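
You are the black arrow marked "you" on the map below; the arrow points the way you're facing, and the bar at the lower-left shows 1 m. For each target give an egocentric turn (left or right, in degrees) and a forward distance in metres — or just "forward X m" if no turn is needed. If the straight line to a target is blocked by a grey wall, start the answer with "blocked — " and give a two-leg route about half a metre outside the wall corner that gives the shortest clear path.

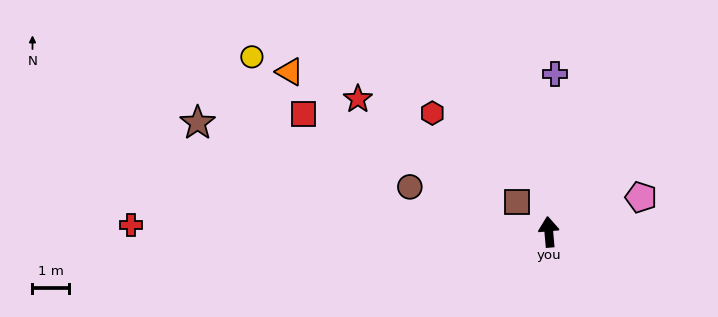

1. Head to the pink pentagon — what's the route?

turn right 75°, forward 2.7 m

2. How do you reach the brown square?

turn left 42°, forward 1.2 m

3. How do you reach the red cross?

turn left 84°, forward 11.5 m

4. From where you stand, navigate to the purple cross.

turn right 7°, forward 4.3 m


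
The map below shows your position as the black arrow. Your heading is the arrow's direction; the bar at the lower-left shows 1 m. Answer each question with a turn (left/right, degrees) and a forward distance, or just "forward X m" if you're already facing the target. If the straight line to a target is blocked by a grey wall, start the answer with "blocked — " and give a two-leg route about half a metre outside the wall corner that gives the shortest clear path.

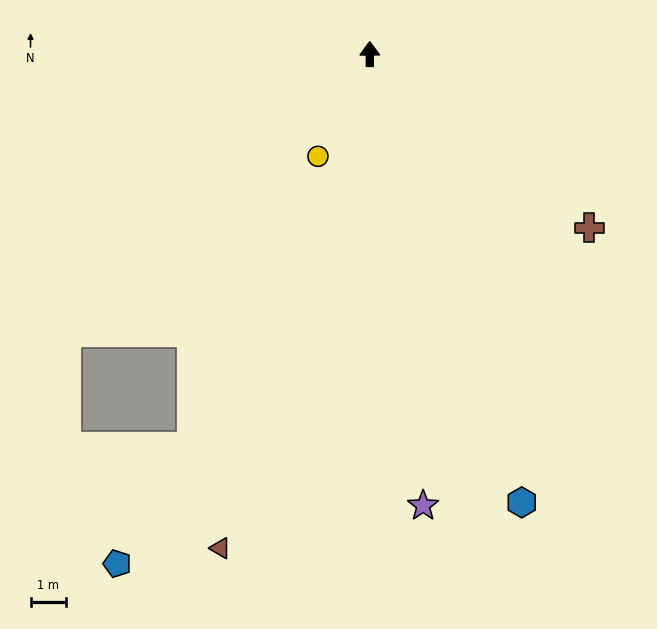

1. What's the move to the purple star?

turn right 174°, forward 12.8 m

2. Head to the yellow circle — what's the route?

turn left 153°, forward 3.2 m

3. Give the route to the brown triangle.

turn left 163°, forward 14.6 m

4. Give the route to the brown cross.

turn right 129°, forward 7.9 m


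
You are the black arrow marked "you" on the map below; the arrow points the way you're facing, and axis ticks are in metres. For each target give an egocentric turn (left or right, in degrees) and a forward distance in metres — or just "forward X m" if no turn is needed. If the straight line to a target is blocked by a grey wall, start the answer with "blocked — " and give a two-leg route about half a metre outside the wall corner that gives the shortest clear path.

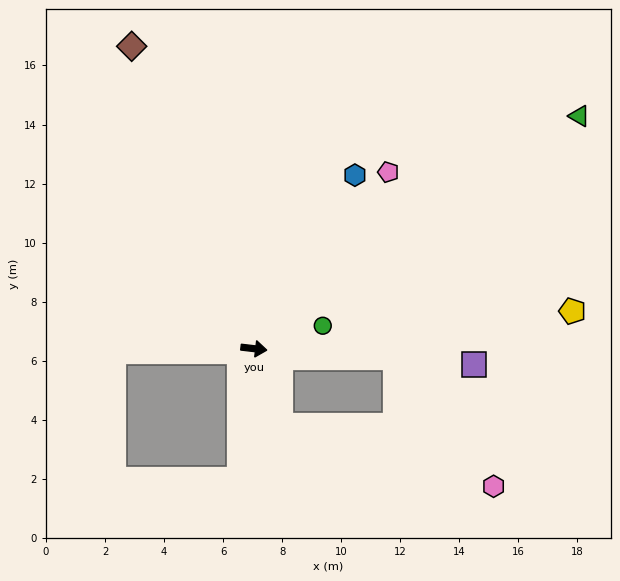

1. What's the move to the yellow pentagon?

turn left 13°, forward 10.9 m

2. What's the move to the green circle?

turn left 25°, forward 2.5 m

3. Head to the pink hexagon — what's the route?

blocked — turn right 64°, forward 2.8 m, then turn left 55°, forward 7.5 m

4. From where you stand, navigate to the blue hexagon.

turn left 66°, forward 6.8 m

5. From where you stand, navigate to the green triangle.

turn left 42°, forward 13.5 m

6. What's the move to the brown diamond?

turn left 119°, forward 11.0 m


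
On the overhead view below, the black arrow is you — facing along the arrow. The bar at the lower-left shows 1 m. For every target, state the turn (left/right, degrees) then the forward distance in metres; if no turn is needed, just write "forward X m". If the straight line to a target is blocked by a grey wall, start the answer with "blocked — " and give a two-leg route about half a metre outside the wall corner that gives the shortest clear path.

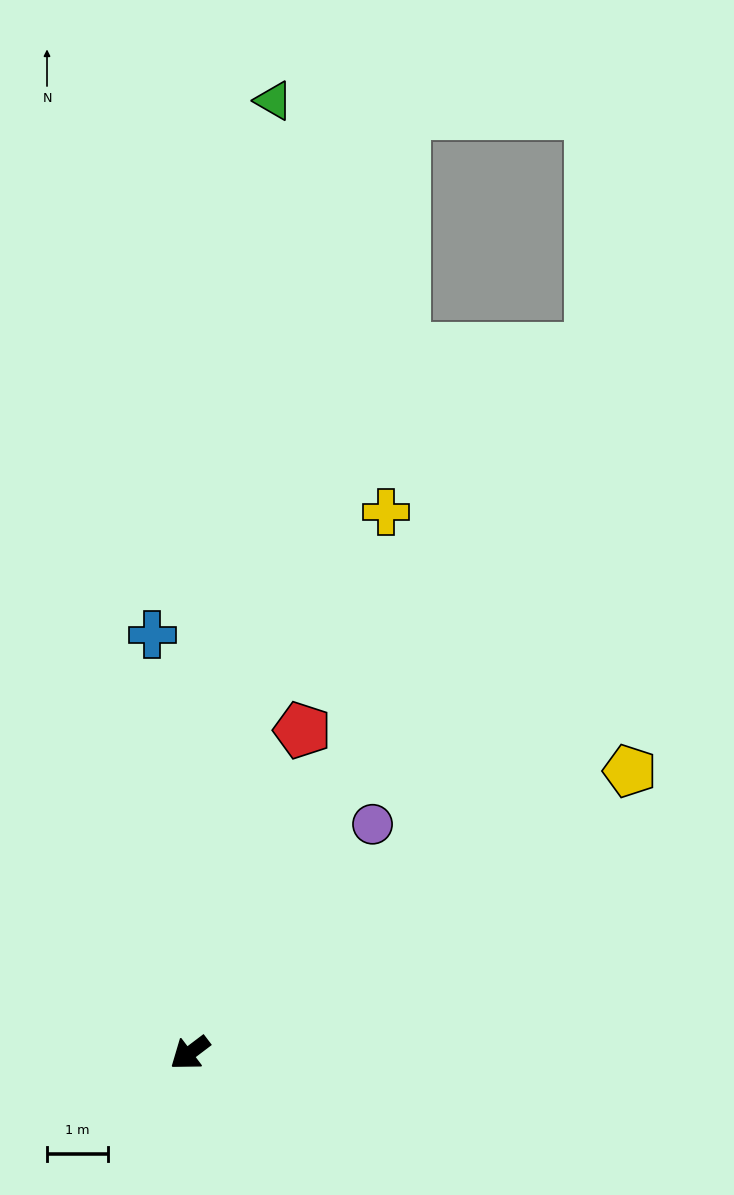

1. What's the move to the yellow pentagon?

turn left 176°, forward 8.5 m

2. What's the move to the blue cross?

turn right 122°, forward 6.8 m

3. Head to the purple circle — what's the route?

turn right 166°, forward 4.8 m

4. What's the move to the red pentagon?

turn right 146°, forward 5.6 m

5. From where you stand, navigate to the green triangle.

turn right 132°, forward 15.6 m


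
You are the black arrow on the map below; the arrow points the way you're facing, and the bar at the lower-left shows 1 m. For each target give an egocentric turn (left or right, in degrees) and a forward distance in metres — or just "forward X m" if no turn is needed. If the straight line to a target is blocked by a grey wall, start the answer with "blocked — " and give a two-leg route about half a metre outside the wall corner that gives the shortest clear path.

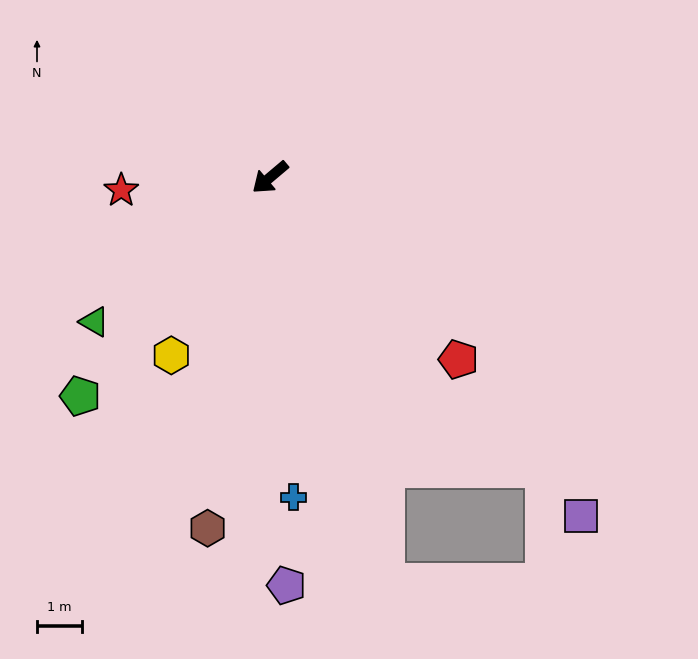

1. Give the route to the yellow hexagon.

turn left 21°, forward 4.6 m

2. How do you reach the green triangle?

forward 5.1 m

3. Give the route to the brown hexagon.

turn left 40°, forward 8.0 m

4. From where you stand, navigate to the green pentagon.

turn left 9°, forward 6.5 m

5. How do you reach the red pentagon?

turn left 96°, forward 5.9 m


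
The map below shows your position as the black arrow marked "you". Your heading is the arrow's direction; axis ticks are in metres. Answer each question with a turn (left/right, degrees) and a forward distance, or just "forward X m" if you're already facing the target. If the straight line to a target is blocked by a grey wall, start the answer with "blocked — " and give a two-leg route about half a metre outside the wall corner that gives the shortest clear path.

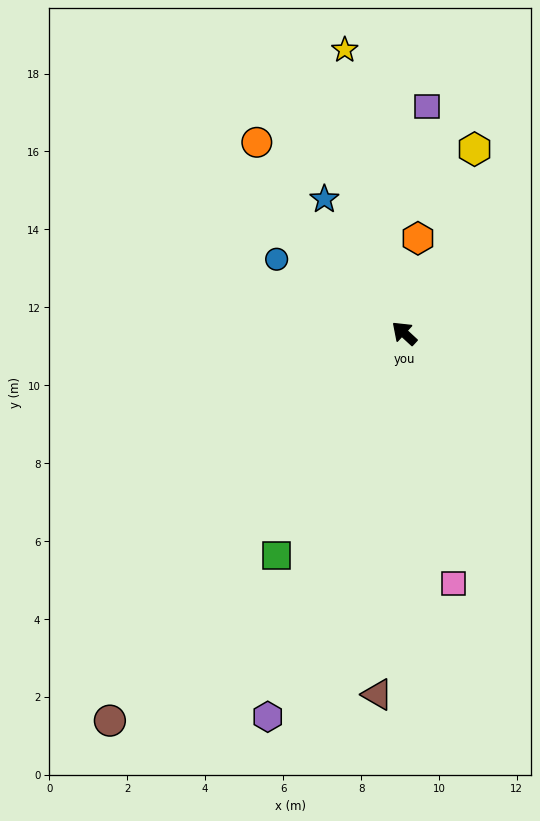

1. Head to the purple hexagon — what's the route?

turn left 113°, forward 10.5 m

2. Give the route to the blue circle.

turn left 13°, forward 3.8 m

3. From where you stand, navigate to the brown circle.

turn left 95°, forward 12.5 m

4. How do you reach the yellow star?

turn right 36°, forward 7.4 m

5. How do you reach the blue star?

turn right 17°, forward 4.0 m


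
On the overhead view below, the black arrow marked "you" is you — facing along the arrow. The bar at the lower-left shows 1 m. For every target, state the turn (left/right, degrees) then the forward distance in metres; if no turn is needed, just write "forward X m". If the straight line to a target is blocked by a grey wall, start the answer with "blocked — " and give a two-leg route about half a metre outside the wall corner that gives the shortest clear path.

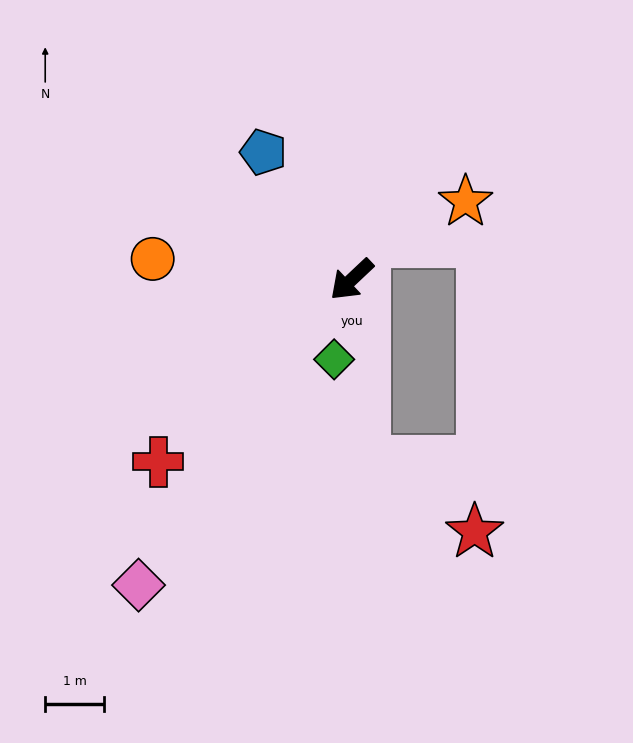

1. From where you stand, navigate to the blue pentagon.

turn right 99°, forward 2.6 m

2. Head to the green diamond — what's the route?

turn left 34°, forward 1.4 m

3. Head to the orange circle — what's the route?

turn right 49°, forward 3.4 m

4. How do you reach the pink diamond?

turn left 12°, forward 6.3 m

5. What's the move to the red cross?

forward 4.5 m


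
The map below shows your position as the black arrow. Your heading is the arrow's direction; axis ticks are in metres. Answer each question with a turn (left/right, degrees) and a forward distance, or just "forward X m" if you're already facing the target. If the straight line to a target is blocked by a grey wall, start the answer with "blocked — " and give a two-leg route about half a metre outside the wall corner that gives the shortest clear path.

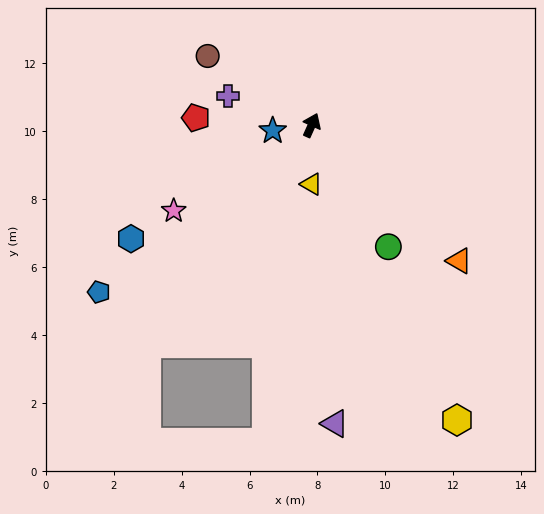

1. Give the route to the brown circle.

turn left 81°, forward 3.7 m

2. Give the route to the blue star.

turn left 122°, forward 1.2 m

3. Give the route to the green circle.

turn right 124°, forward 4.2 m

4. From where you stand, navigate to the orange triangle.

turn right 109°, forward 5.9 m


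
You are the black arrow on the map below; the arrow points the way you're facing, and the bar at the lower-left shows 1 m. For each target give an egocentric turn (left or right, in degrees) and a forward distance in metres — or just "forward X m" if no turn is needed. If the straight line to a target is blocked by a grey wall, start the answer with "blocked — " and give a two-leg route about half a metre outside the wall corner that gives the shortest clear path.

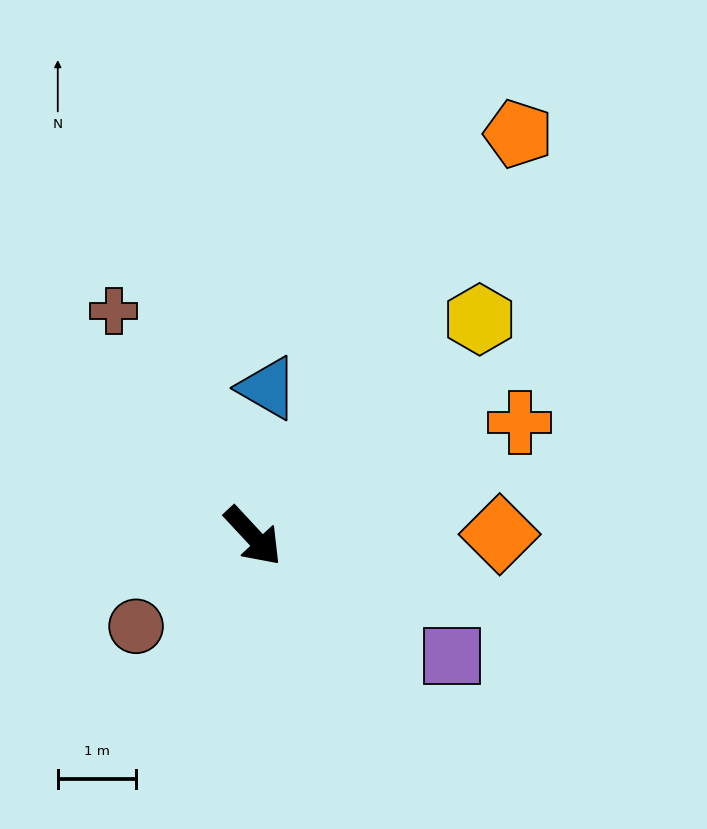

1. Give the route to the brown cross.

turn left 169°, forward 3.4 m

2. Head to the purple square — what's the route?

turn left 16°, forward 3.0 m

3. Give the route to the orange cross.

turn left 70°, forward 3.7 m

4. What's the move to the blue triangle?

turn left 131°, forward 1.9 m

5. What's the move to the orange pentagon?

turn left 104°, forward 6.2 m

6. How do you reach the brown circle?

turn right 95°, forward 1.9 m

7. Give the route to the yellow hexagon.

turn left 91°, forward 4.0 m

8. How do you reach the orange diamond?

turn left 47°, forward 3.2 m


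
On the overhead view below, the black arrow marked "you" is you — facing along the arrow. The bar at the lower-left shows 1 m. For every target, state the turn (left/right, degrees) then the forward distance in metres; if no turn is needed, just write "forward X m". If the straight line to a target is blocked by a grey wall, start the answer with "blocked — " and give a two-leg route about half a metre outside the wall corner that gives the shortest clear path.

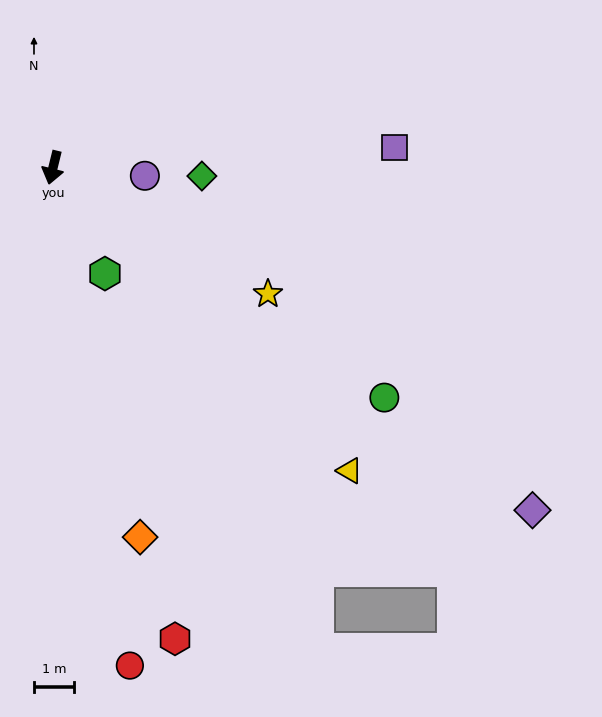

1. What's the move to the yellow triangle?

turn left 58°, forward 10.7 m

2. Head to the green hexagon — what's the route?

turn left 40°, forward 3.0 m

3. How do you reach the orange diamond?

turn left 27°, forward 9.6 m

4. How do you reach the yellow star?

turn left 73°, forward 6.3 m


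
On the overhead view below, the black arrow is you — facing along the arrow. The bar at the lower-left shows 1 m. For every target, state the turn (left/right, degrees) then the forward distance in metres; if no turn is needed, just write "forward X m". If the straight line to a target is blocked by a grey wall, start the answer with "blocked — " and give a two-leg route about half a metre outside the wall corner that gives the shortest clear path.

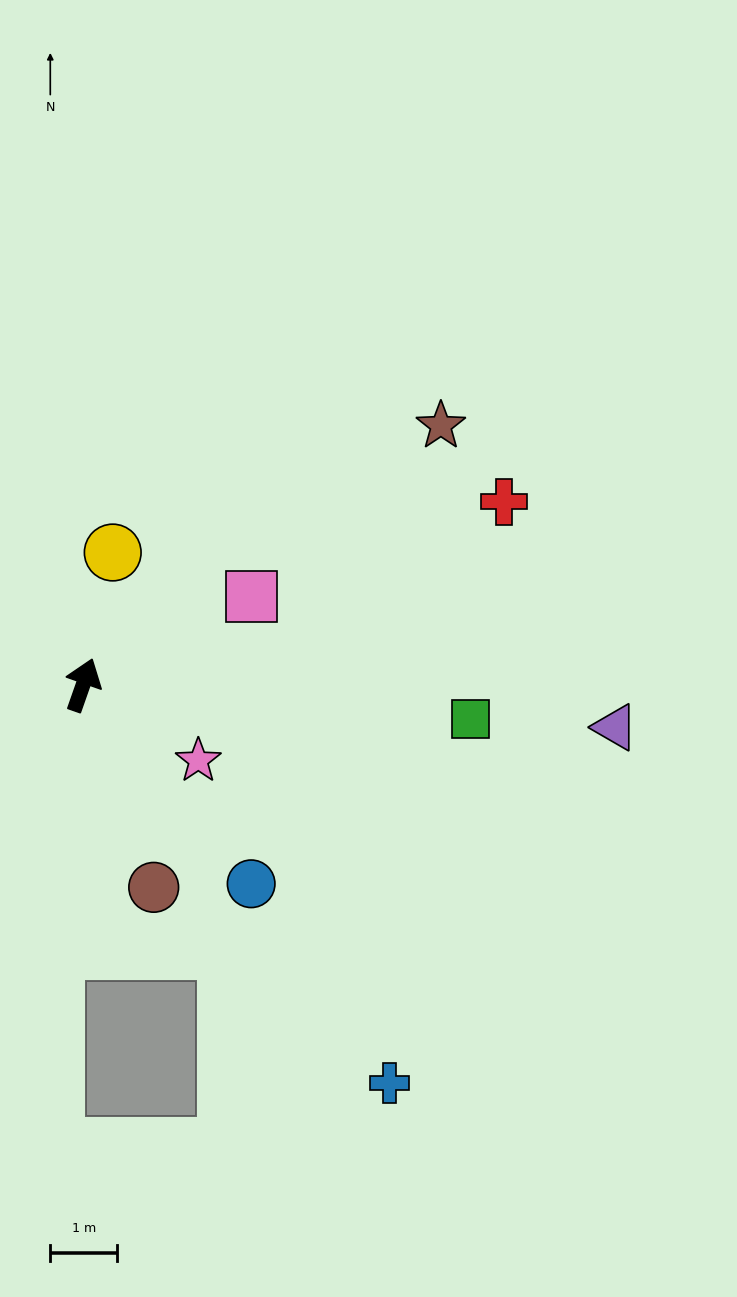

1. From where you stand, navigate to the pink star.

turn right 104°, forward 2.1 m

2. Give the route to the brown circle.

turn right 141°, forward 3.2 m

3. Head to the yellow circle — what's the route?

turn left 7°, forward 2.0 m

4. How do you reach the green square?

turn right 76°, forward 5.8 m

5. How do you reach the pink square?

turn right 43°, forward 2.8 m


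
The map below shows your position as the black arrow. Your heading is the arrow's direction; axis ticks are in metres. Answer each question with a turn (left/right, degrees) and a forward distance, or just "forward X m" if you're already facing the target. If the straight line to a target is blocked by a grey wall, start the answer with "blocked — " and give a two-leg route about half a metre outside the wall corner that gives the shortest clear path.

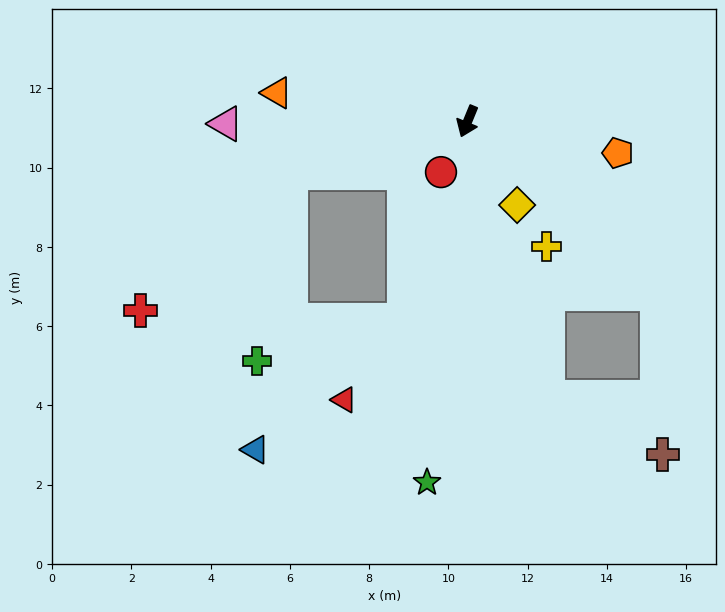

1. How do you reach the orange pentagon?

turn left 100°, forward 3.9 m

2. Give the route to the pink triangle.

turn right 67°, forward 6.1 m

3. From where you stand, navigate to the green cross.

blocked — turn right 51°, forward 4.6 m, then turn left 63°, forward 4.8 m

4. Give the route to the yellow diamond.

turn left 53°, forward 2.5 m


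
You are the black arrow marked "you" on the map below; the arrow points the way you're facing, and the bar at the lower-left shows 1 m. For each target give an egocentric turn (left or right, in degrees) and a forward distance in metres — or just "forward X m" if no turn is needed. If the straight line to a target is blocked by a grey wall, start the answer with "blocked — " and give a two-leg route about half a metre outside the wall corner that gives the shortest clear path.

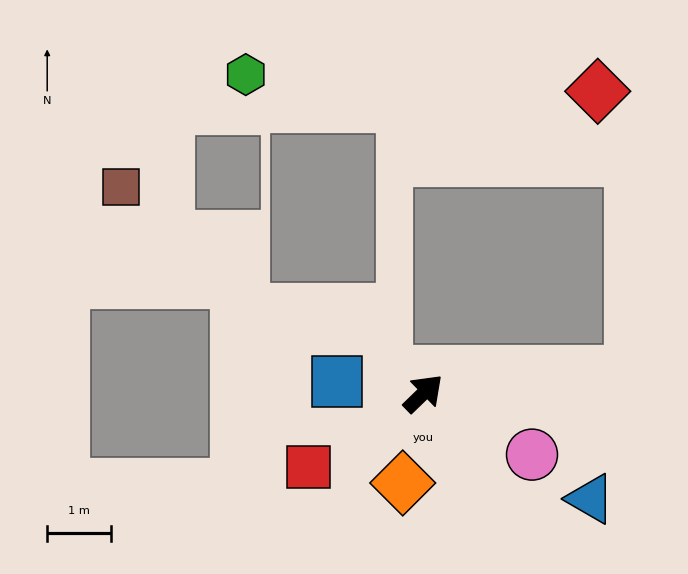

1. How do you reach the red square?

turn left 169°, forward 2.2 m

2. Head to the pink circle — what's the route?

turn right 74°, forward 2.0 m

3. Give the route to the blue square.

turn left 128°, forward 1.4 m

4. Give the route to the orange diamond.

turn right 147°, forward 1.4 m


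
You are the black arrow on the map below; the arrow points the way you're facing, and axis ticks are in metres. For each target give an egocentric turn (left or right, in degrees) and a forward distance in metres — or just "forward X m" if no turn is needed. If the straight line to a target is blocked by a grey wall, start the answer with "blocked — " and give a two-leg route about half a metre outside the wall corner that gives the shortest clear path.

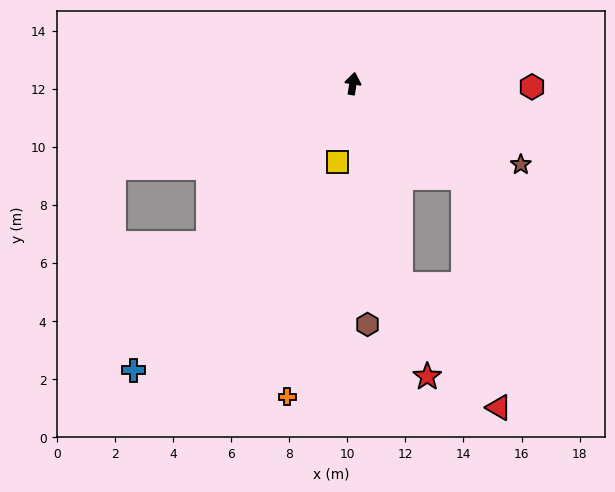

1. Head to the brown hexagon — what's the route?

turn right 168°, forward 8.3 m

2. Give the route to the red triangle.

blocked — turn right 157°, forward 7.1 m, then turn left 24°, forward 5.4 m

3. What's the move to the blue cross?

turn left 152°, forward 12.4 m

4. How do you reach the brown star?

turn right 107°, forward 6.4 m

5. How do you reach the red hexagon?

turn right 82°, forward 6.2 m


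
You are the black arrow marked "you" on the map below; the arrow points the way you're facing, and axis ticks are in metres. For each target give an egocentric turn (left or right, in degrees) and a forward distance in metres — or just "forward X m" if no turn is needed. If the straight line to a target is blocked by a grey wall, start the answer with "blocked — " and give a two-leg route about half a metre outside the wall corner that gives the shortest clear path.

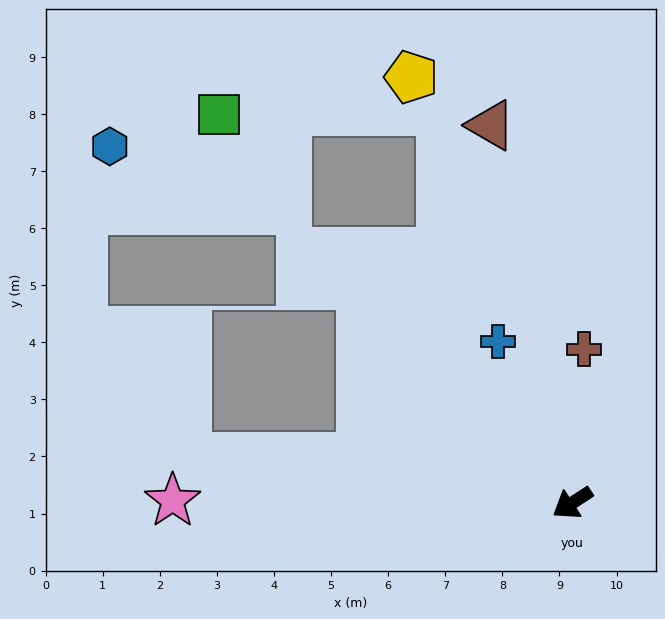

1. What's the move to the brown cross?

turn right 127°, forward 2.7 m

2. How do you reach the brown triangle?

turn right 111°, forward 6.8 m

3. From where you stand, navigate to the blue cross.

turn right 98°, forward 3.1 m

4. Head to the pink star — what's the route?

turn right 33°, forward 7.0 m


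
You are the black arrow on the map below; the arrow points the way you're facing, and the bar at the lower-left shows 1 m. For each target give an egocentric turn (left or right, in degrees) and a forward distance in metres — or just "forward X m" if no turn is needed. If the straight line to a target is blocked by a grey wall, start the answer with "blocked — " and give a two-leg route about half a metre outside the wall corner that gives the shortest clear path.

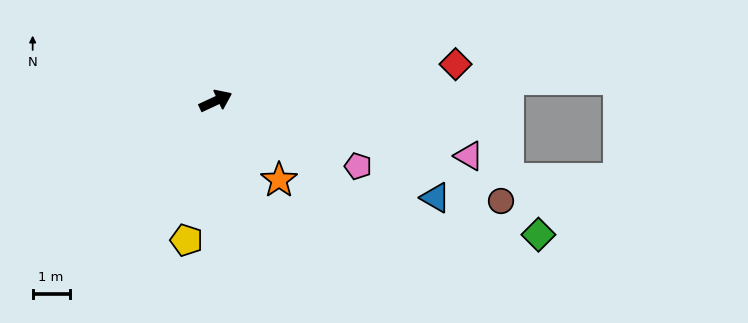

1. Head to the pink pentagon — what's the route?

turn right 50°, forward 4.2 m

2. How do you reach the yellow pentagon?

turn right 127°, forward 3.8 m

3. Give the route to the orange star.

turn right 76°, forward 2.7 m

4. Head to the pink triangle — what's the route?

turn right 37°, forward 7.0 m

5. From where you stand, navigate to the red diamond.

turn right 16°, forward 6.6 m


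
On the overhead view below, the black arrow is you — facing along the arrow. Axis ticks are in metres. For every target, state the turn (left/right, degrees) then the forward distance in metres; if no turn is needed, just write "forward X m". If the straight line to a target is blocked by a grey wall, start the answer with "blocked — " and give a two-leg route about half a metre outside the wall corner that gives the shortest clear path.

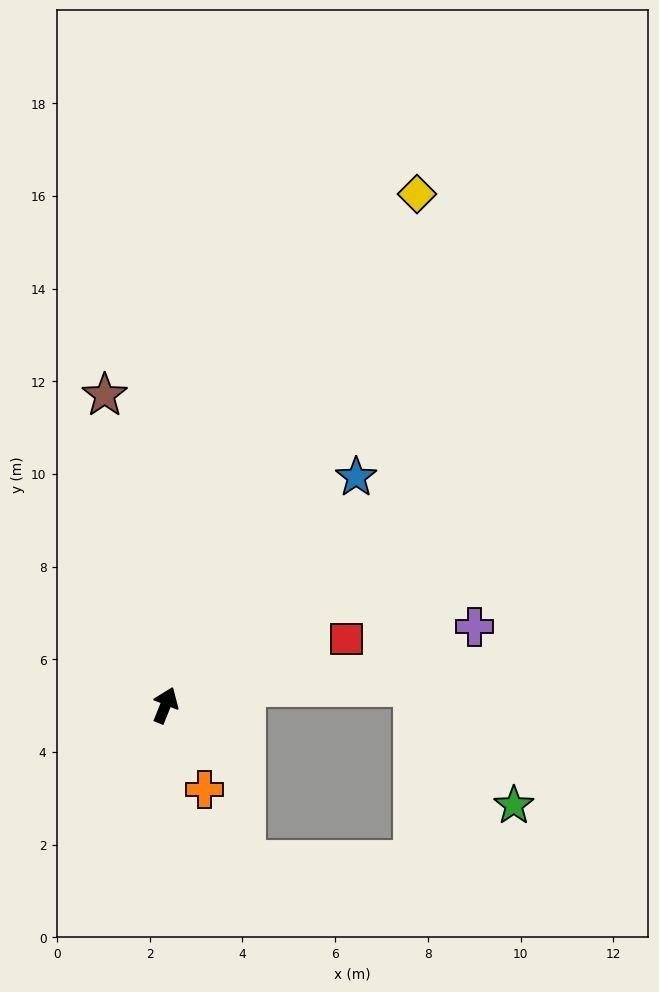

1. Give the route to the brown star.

turn left 33°, forward 6.8 m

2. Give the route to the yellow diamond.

turn right 4°, forward 12.3 m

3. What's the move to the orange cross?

turn right 134°, forward 2.0 m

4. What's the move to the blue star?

turn right 18°, forward 6.4 m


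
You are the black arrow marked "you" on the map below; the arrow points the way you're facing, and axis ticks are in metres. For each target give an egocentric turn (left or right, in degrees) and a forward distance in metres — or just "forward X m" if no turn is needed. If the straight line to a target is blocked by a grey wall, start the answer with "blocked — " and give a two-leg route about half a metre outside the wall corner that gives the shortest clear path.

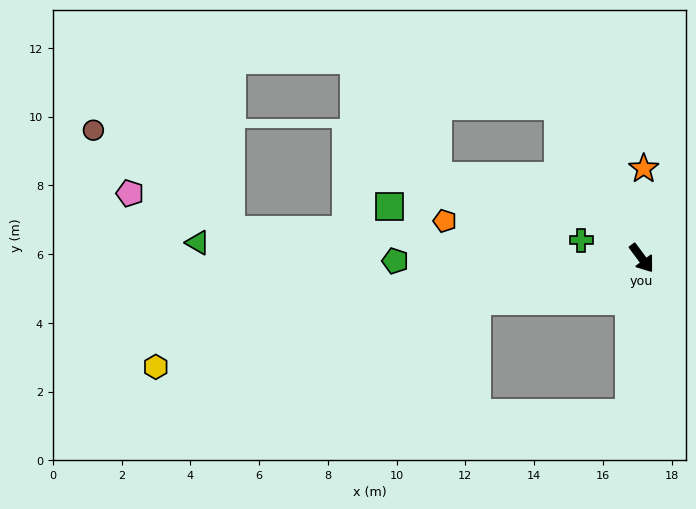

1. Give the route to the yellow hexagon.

turn right 114°, forward 14.5 m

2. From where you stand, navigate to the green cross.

turn right 143°, forward 1.8 m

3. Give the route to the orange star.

turn left 142°, forward 2.6 m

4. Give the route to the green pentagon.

turn right 126°, forward 7.2 m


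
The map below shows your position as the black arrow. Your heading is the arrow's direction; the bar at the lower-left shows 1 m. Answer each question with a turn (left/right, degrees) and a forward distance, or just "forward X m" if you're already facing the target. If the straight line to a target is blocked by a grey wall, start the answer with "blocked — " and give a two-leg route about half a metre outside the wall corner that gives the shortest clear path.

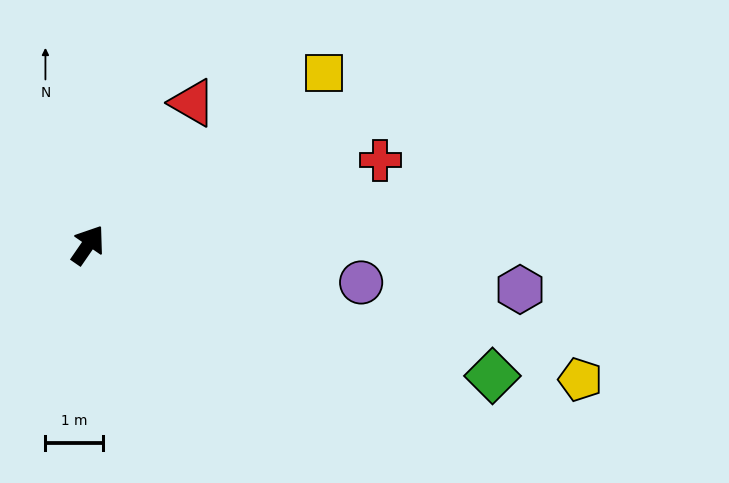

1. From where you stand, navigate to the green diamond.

turn right 73°, forward 7.4 m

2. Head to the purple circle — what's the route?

turn right 63°, forward 4.8 m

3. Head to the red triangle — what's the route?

forward 3.1 m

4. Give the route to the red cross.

turn right 39°, forward 5.3 m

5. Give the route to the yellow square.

turn right 19°, forward 5.1 m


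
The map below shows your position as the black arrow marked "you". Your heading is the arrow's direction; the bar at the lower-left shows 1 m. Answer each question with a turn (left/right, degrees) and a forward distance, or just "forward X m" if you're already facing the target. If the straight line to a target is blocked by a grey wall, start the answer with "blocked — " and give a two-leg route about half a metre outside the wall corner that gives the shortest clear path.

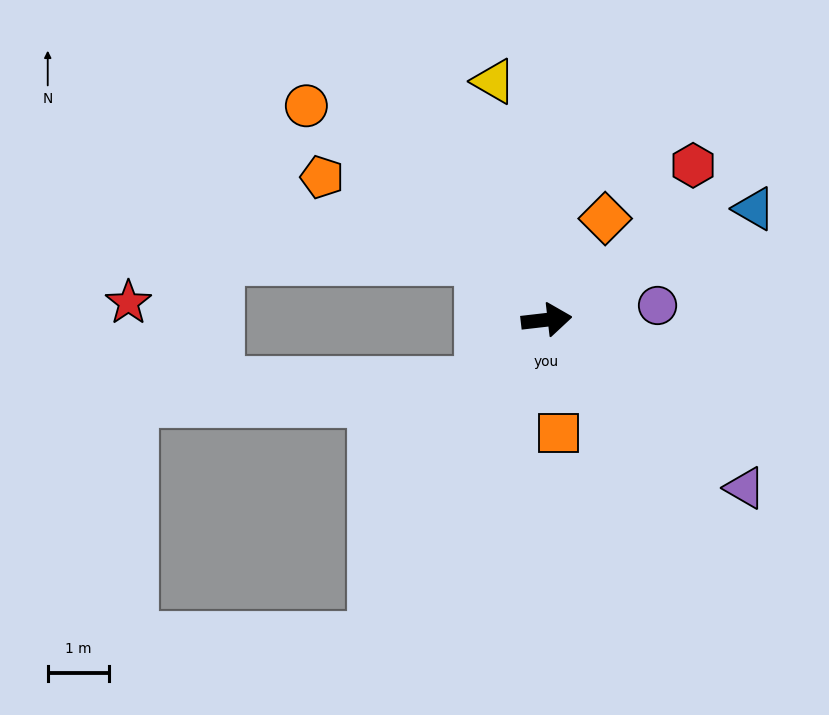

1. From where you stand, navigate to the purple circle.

forward 1.8 m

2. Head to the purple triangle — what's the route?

turn right 47°, forward 4.3 m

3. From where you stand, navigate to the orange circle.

turn left 132°, forward 5.3 m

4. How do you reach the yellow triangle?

turn left 96°, forward 4.0 m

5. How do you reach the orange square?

turn right 90°, forward 1.9 m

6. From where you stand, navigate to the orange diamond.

turn left 53°, forward 1.9 m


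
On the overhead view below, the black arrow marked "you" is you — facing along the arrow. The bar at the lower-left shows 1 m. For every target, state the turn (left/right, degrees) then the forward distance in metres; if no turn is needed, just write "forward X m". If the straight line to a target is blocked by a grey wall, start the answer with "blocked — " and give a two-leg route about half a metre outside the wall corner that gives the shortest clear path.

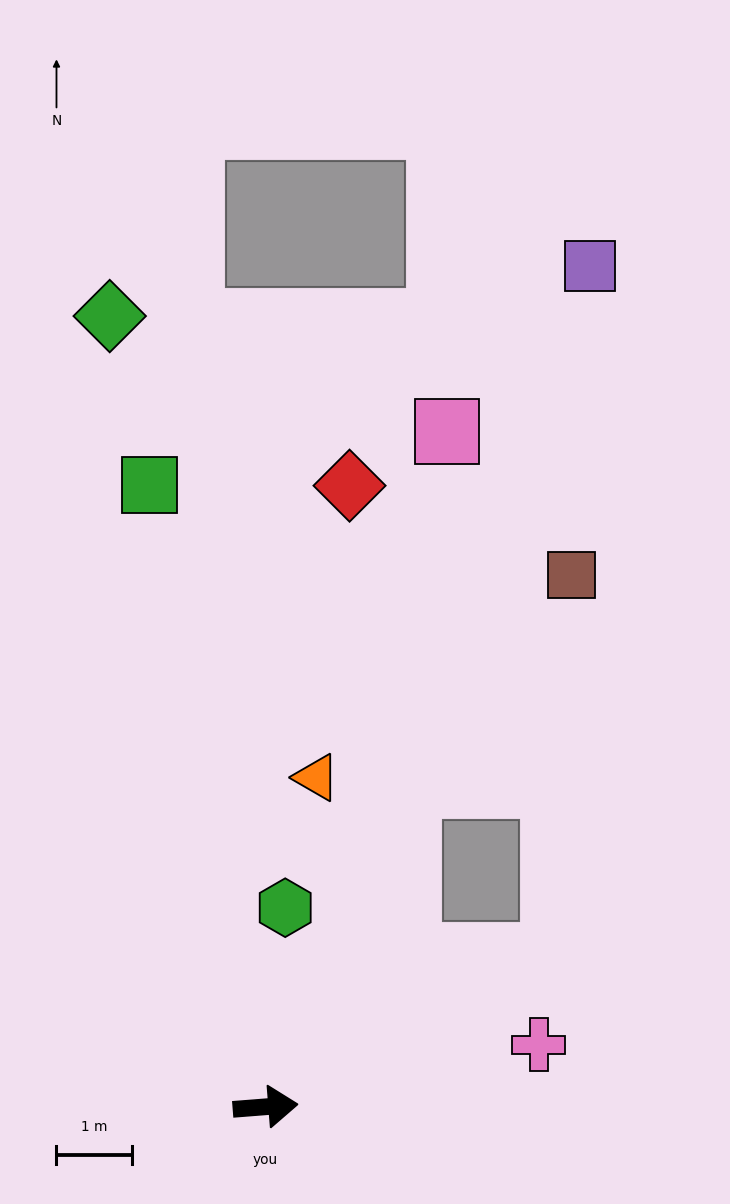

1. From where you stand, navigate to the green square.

turn left 96°, forward 8.3 m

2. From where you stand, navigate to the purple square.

turn left 64°, forward 11.9 m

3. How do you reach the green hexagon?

turn left 80°, forward 2.6 m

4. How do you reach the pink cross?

turn left 8°, forward 3.7 m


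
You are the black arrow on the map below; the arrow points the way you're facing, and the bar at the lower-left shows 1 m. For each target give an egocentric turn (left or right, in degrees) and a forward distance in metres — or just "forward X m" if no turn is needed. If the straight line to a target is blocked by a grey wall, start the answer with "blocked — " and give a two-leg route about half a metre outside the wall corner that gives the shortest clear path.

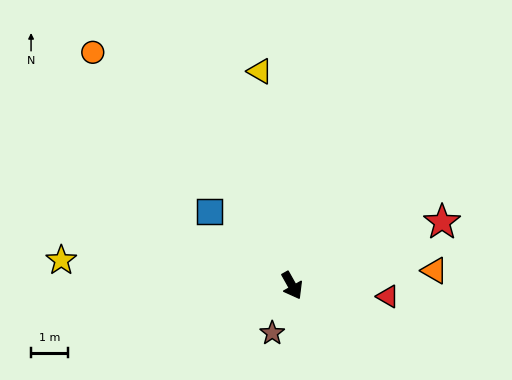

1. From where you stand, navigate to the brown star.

turn right 52°, forward 1.4 m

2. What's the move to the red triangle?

turn left 54°, forward 2.6 m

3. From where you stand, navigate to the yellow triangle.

turn left 159°, forward 5.9 m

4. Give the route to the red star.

turn left 84°, forward 4.4 m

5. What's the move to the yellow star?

turn right 126°, forward 6.3 m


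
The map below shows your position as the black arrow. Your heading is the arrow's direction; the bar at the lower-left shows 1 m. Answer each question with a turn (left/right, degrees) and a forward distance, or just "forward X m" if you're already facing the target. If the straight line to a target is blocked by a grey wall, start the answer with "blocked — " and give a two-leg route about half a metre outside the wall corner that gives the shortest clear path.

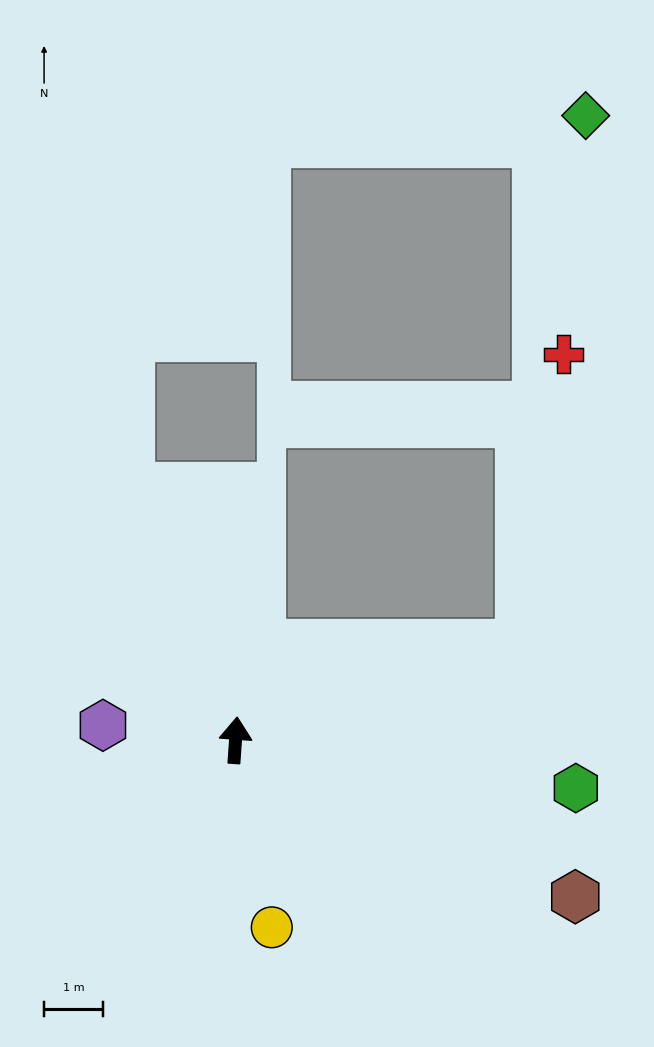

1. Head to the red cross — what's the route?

blocked — turn right 67°, forward 5.1 m, then turn left 63°, forward 5.0 m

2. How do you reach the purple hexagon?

turn left 88°, forward 2.3 m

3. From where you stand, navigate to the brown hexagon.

turn right 111°, forward 6.4 m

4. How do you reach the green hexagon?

turn right 94°, forward 5.9 m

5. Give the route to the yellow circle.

turn right 165°, forward 3.3 m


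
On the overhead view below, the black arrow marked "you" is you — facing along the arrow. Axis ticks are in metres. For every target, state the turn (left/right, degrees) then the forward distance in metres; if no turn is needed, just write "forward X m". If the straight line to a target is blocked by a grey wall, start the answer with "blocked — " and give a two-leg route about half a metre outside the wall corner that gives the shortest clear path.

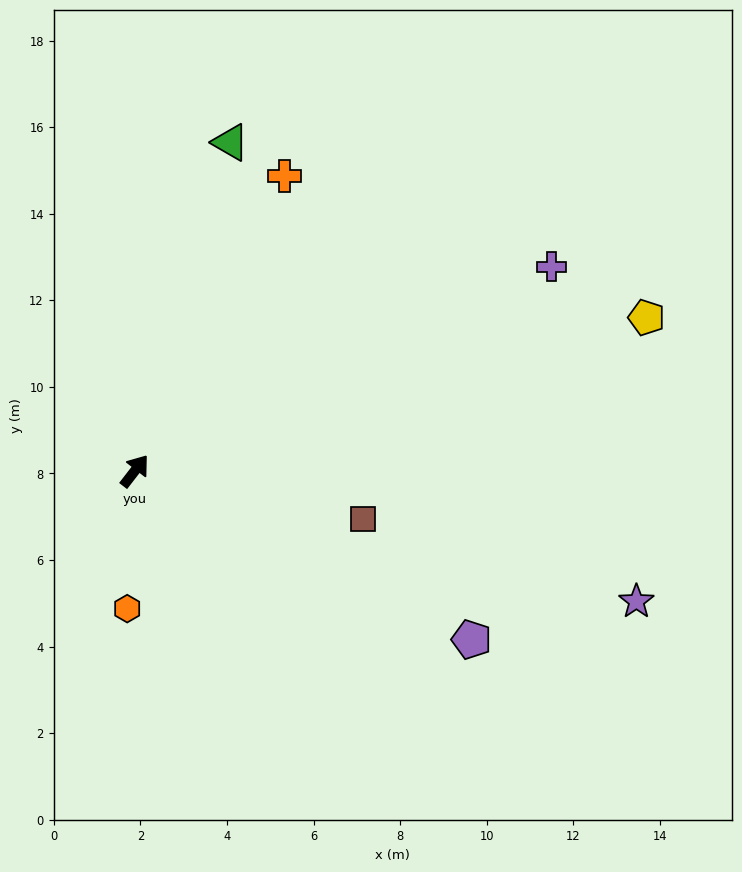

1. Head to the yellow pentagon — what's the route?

turn right 36°, forward 12.3 m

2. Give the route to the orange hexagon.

turn right 145°, forward 3.2 m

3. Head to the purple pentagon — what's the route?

turn right 79°, forward 8.7 m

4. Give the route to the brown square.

turn right 64°, forward 5.4 m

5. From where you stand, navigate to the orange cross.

turn left 11°, forward 7.6 m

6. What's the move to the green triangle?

turn left 21°, forward 7.9 m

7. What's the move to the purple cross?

turn right 26°, forward 10.7 m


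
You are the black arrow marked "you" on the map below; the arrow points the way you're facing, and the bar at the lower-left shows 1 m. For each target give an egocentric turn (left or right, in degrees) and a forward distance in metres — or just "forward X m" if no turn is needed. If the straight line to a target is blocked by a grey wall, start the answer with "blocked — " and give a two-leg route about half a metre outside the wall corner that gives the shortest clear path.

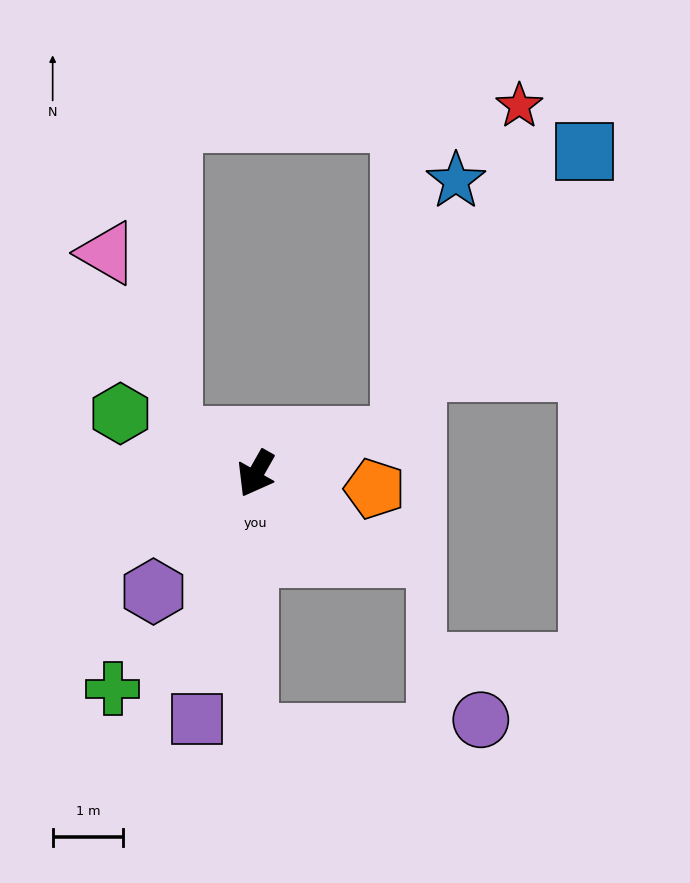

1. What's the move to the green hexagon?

turn right 84°, forward 2.1 m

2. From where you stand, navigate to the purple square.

turn left 16°, forward 3.6 m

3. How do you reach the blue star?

blocked — turn left 134°, forward 2.1 m, then turn left 64°, forward 3.7 m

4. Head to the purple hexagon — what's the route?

turn right 11°, forward 2.2 m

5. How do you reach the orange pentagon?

turn left 112°, forward 1.7 m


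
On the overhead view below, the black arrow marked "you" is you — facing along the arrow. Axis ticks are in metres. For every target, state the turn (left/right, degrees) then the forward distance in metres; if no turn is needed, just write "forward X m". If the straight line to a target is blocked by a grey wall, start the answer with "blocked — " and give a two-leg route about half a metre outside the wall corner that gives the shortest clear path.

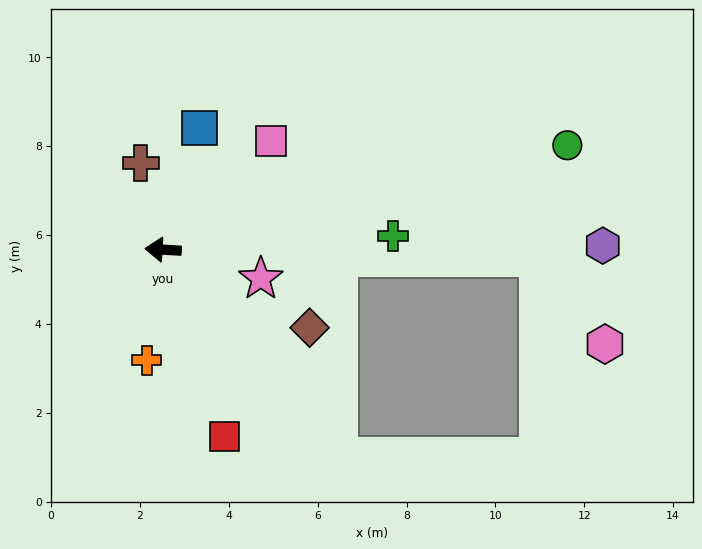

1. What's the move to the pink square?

turn right 131°, forward 3.5 m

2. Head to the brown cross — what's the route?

turn right 72°, forward 2.0 m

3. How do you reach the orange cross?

turn left 85°, forward 2.5 m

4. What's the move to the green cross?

turn right 173°, forward 5.2 m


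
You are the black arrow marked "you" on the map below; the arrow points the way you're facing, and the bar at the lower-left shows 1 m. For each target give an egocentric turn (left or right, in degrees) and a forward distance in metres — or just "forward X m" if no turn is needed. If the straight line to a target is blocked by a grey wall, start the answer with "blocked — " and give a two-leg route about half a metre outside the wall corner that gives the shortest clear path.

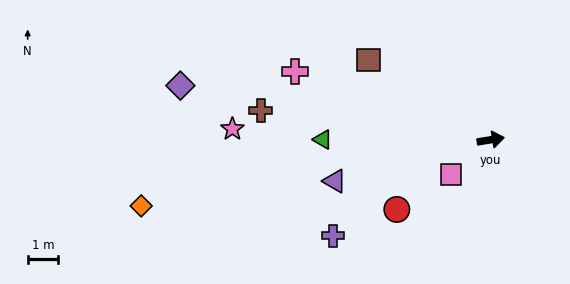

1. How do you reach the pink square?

turn right 148°, forward 1.7 m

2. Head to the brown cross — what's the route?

turn left 163°, forward 7.6 m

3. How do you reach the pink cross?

turn left 151°, forward 6.8 m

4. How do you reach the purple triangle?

turn right 174°, forward 5.3 m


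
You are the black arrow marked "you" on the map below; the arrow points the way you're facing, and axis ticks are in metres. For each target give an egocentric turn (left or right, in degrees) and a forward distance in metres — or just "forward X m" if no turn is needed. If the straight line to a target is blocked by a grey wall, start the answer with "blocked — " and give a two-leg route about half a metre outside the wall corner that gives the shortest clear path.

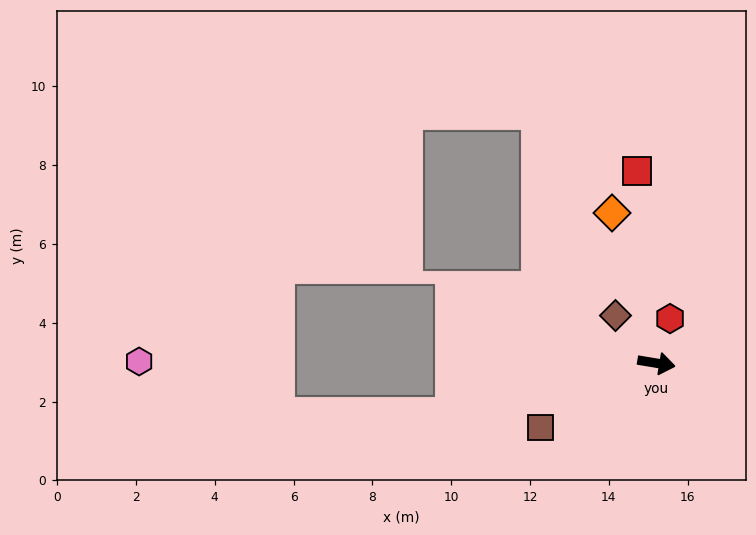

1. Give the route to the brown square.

turn right 141°, forward 3.4 m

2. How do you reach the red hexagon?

turn left 82°, forward 1.2 m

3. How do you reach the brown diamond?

turn left 140°, forward 1.6 m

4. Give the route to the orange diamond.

turn left 116°, forward 4.0 m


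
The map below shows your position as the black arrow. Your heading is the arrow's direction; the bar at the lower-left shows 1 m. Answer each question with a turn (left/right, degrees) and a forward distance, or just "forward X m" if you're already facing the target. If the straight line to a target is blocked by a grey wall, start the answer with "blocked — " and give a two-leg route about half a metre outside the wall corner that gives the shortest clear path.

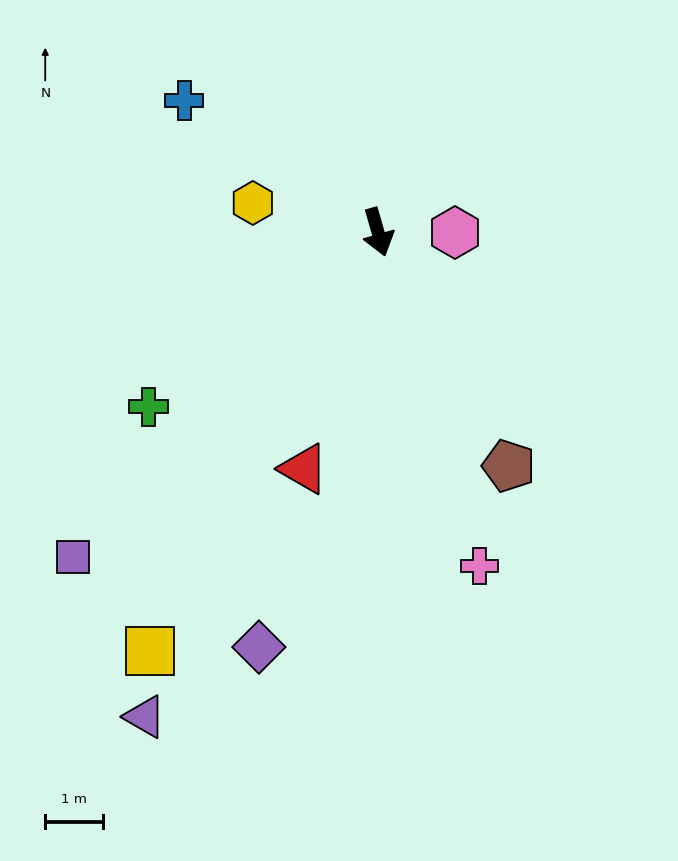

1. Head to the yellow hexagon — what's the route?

turn right 119°, forward 2.2 m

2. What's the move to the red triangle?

turn right 33°, forward 4.3 m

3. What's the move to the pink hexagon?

turn left 74°, forward 1.3 m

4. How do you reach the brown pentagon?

turn left 13°, forward 4.7 m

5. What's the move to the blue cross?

turn right 140°, forward 4.1 m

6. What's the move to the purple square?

turn right 59°, forward 7.7 m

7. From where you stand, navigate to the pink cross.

forward 6.1 m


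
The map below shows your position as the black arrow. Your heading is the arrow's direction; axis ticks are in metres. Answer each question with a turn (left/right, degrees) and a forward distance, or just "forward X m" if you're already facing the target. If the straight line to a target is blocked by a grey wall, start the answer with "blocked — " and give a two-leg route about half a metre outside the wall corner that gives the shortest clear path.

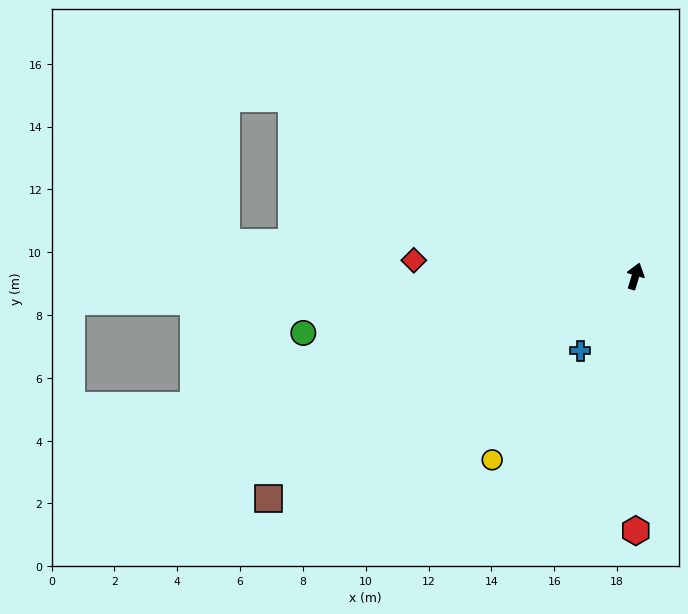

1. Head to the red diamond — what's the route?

turn left 103°, forward 7.1 m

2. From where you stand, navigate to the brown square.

turn left 138°, forward 13.7 m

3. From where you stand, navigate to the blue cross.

turn left 161°, forward 3.0 m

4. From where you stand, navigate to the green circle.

turn left 117°, forward 10.7 m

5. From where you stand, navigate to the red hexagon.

turn right 163°, forward 8.1 m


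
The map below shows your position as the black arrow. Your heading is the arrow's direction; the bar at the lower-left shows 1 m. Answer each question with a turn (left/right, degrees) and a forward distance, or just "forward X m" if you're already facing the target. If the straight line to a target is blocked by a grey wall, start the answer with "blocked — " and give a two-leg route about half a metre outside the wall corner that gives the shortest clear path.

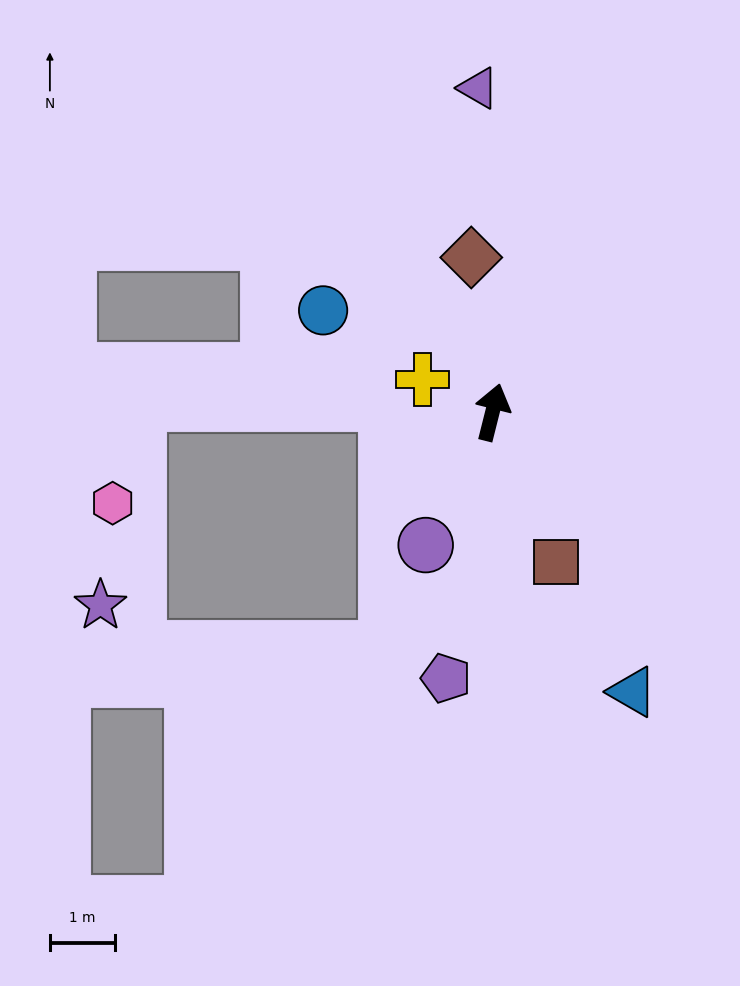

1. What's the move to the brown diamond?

turn left 22°, forward 2.4 m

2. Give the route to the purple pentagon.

turn right 176°, forward 4.2 m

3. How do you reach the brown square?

turn right 143°, forward 2.5 m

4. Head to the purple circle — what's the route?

turn left 167°, forward 2.3 m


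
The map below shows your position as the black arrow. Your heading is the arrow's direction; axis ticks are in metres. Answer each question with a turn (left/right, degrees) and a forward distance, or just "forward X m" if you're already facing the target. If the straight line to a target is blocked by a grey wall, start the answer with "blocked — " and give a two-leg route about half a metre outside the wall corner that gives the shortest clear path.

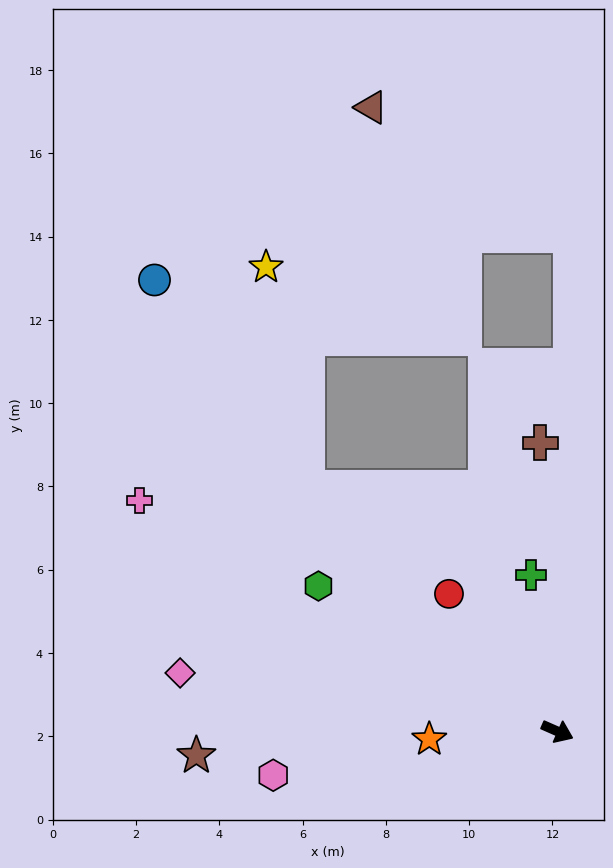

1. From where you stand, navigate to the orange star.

turn right 153°, forward 3.1 m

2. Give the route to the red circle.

turn left 152°, forward 4.2 m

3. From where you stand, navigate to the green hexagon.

turn left 172°, forward 6.7 m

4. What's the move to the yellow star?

blocked — turn left 160°, forward 8.4 m, then turn right 36°, forward 5.4 m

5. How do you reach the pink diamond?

turn right 165°, forward 9.2 m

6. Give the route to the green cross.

turn left 123°, forward 3.8 m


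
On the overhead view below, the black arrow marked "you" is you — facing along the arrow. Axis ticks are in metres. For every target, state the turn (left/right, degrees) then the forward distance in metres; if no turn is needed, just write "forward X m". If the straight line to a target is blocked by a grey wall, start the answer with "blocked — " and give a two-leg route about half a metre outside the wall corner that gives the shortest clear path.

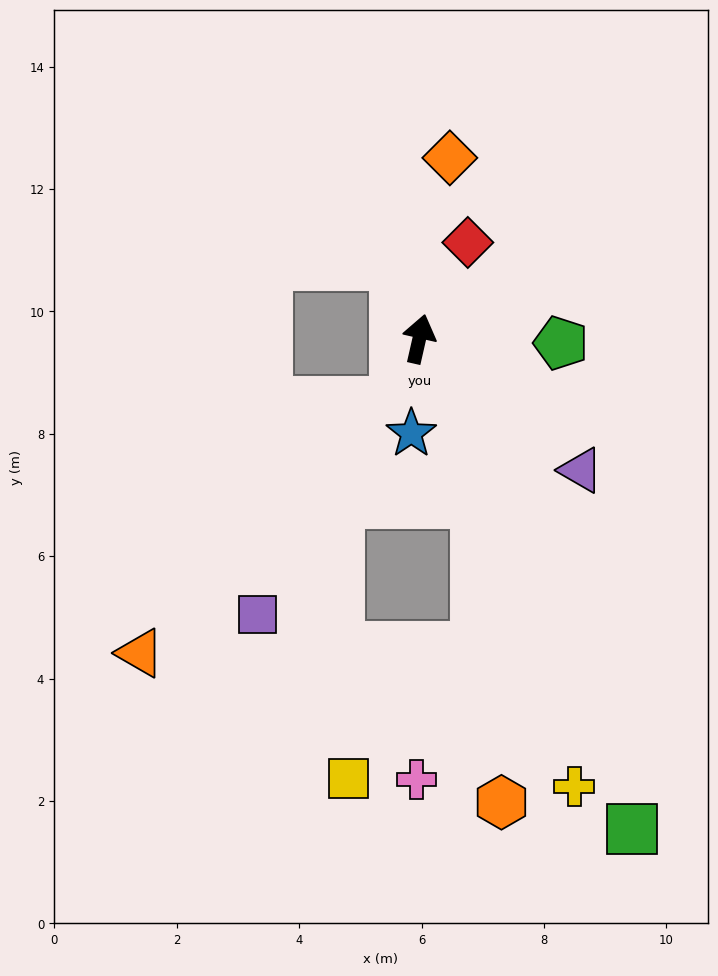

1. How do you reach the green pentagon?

turn right 79°, forward 2.3 m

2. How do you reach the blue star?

turn right 172°, forward 1.5 m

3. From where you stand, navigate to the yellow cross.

turn right 148°, forward 7.7 m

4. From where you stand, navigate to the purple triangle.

turn right 116°, forward 3.4 m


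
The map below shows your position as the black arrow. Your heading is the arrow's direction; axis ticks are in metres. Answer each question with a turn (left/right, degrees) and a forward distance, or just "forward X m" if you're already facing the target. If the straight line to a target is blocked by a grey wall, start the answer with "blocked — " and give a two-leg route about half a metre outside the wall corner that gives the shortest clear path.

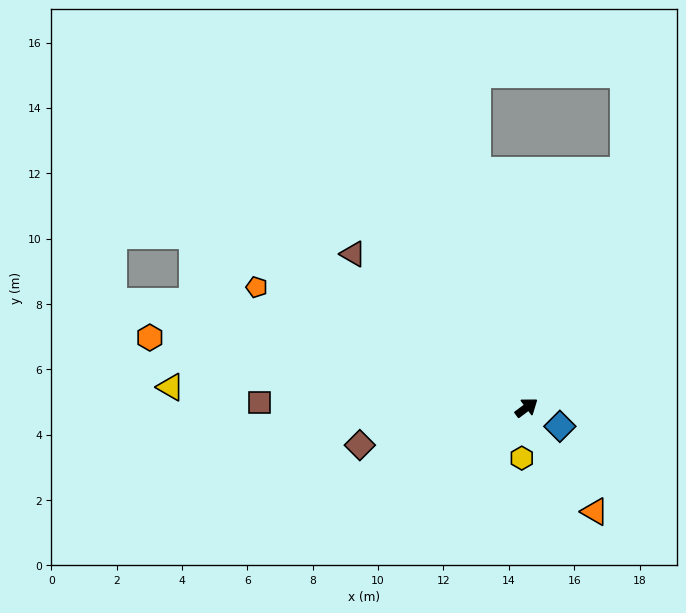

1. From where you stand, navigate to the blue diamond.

turn right 66°, forward 1.2 m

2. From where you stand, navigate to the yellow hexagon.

turn right 132°, forward 1.6 m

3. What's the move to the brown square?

turn left 142°, forward 8.2 m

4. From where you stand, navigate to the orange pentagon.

turn left 119°, forward 9.0 m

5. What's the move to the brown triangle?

turn left 102°, forward 7.1 m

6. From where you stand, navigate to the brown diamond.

turn left 156°, forward 5.2 m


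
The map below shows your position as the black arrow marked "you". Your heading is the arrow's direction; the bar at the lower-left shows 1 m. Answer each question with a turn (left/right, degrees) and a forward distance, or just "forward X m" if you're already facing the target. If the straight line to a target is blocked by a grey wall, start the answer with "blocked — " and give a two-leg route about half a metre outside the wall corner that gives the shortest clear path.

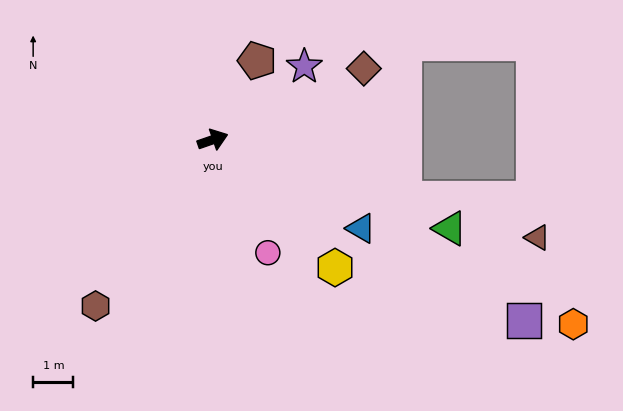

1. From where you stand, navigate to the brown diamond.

turn left 6°, forward 4.1 m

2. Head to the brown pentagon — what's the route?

turn left 42°, forward 2.2 m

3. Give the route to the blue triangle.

turn right 50°, forward 4.3 m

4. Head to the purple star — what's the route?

turn left 20°, forward 2.9 m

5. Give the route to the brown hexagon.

turn right 144°, forward 5.0 m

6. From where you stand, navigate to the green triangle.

turn right 40°, forward 6.3 m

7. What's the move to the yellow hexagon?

turn right 65°, forward 4.4 m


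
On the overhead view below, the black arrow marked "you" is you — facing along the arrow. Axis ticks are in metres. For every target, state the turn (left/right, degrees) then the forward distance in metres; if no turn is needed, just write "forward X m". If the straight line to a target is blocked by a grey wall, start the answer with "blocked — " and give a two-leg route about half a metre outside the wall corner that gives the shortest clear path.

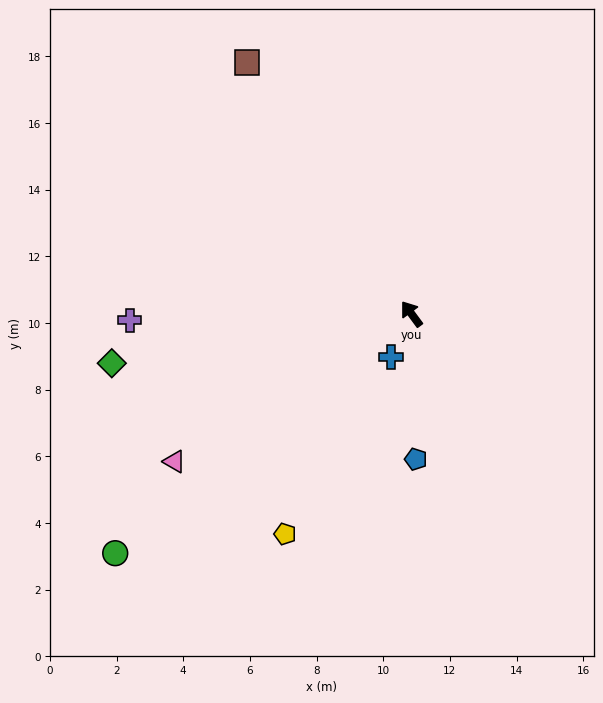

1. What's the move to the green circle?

turn left 93°, forward 11.4 m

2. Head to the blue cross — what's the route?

turn left 118°, forward 1.4 m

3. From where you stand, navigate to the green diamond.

turn left 63°, forward 9.1 m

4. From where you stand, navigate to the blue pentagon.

turn left 145°, forward 4.4 m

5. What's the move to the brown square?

turn right 3°, forward 9.0 m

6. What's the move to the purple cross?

turn left 55°, forward 8.5 m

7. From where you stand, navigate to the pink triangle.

turn left 85°, forward 8.4 m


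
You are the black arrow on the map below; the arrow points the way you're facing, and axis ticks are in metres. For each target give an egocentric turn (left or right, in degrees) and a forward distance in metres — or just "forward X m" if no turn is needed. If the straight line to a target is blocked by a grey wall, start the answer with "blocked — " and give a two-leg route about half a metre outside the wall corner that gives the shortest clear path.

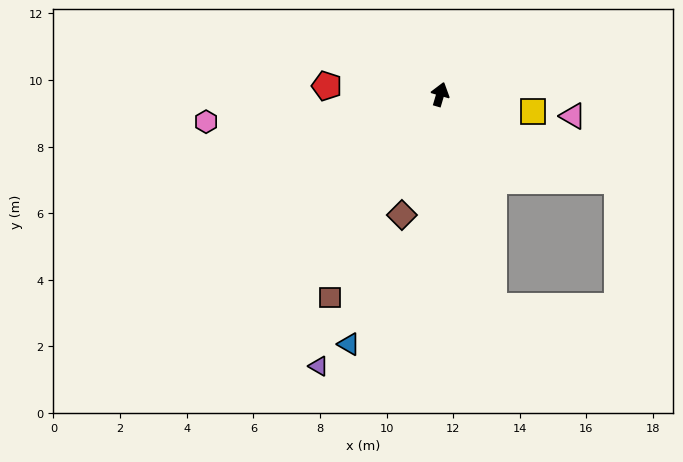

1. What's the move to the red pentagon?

turn left 102°, forward 3.4 m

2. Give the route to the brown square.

turn left 168°, forward 6.9 m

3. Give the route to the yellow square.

turn right 84°, forward 2.8 m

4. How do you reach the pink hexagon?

turn left 113°, forward 7.1 m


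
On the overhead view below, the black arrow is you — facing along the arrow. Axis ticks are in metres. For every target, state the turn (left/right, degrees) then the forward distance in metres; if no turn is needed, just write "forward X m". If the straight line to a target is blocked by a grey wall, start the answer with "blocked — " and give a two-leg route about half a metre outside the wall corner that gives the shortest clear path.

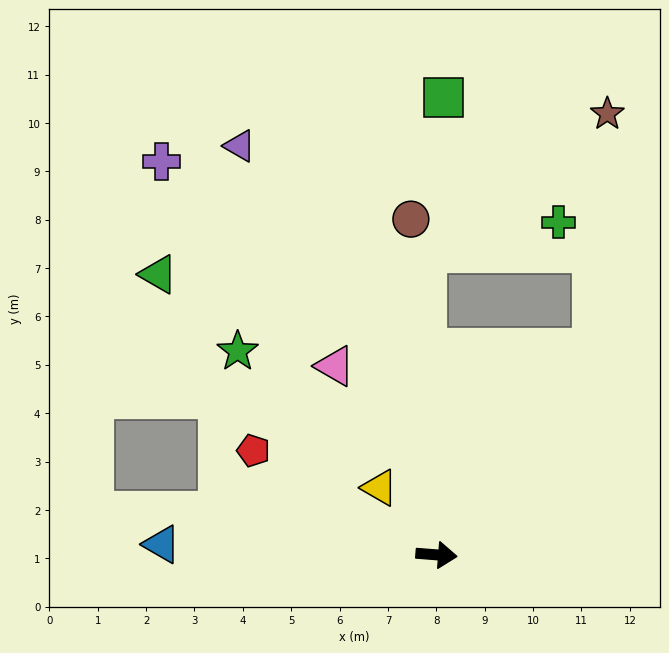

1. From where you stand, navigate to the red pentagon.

turn left 155°, forward 4.4 m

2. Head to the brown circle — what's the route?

turn left 99°, forward 7.0 m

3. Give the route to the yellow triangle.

turn left 135°, forward 1.8 m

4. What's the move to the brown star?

blocked — turn left 57°, forward 5.3 m, then turn left 34°, forward 4.9 m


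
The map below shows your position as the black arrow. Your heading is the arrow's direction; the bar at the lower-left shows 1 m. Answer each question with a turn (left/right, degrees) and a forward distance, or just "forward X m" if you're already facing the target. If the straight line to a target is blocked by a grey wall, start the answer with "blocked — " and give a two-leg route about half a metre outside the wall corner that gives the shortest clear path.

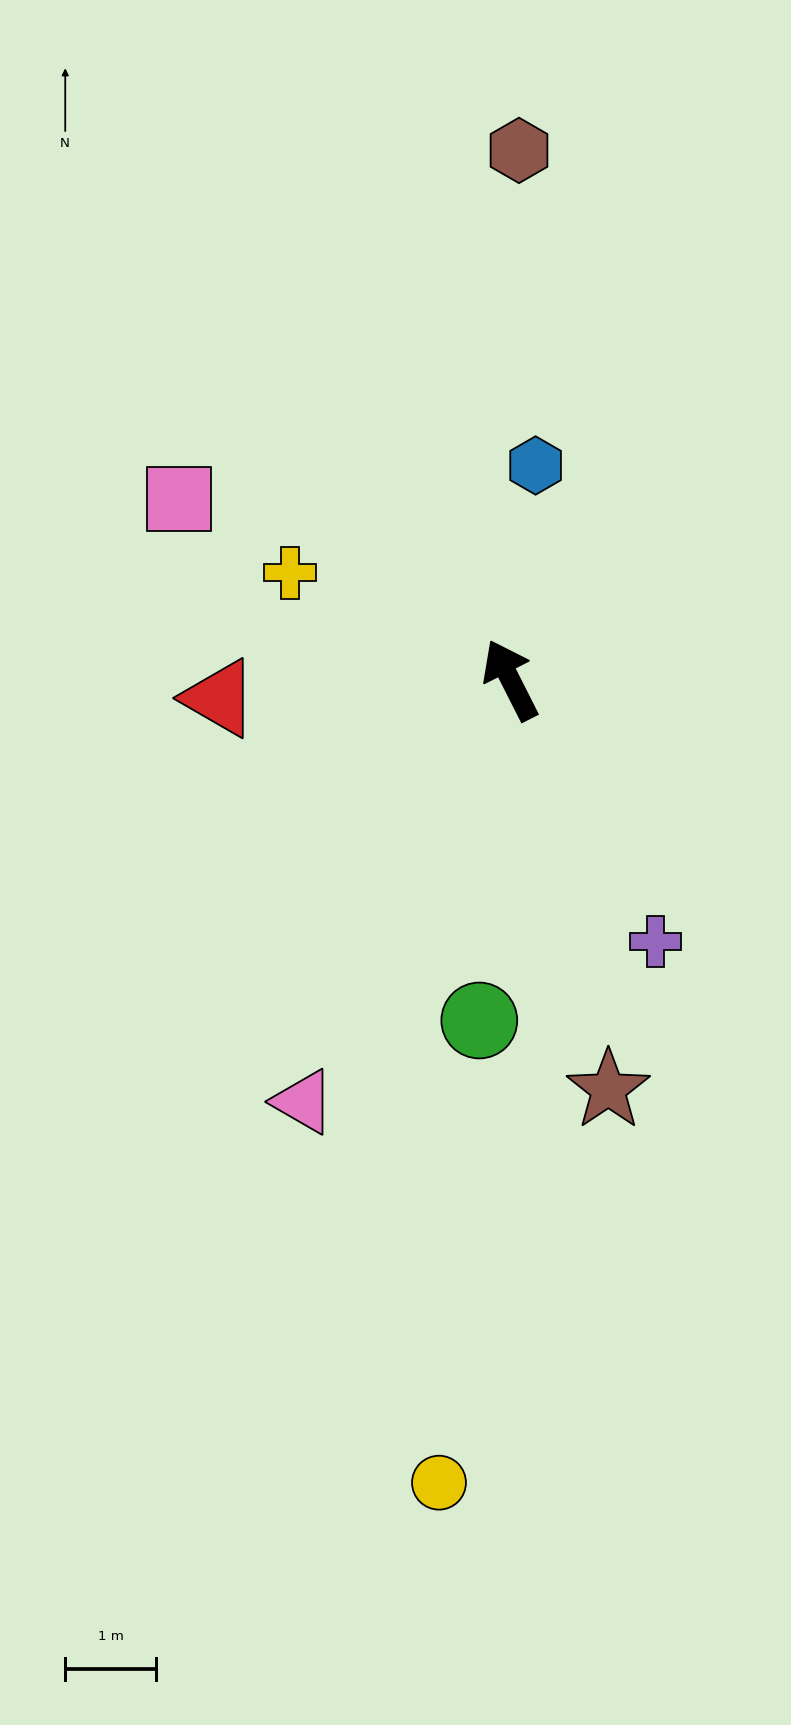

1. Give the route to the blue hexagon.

turn right 34°, forward 2.4 m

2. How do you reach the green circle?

turn left 148°, forward 3.8 m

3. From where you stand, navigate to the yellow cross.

turn left 37°, forward 2.7 m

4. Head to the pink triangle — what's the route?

turn left 127°, forward 5.2 m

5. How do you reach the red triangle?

turn left 67°, forward 3.2 m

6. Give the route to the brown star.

turn left 167°, forward 4.6 m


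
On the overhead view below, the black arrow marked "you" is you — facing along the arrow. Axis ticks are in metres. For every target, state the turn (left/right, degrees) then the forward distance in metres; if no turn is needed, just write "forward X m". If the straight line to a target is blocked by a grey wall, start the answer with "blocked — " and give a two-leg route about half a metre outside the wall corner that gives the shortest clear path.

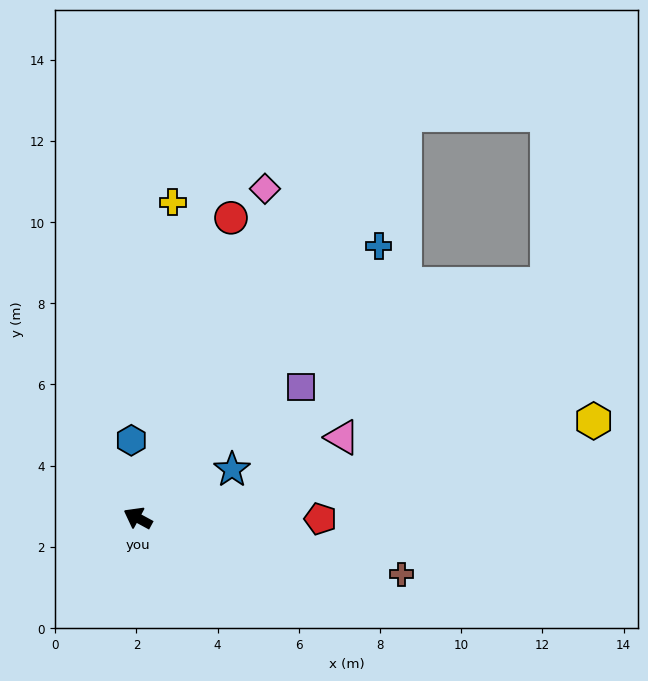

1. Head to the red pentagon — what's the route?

turn right 152°, forward 4.5 m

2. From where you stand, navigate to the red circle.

turn right 79°, forward 7.7 m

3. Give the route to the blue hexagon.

turn right 57°, forward 1.9 m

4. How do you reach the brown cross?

turn right 164°, forward 6.6 m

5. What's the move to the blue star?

turn right 124°, forward 2.6 m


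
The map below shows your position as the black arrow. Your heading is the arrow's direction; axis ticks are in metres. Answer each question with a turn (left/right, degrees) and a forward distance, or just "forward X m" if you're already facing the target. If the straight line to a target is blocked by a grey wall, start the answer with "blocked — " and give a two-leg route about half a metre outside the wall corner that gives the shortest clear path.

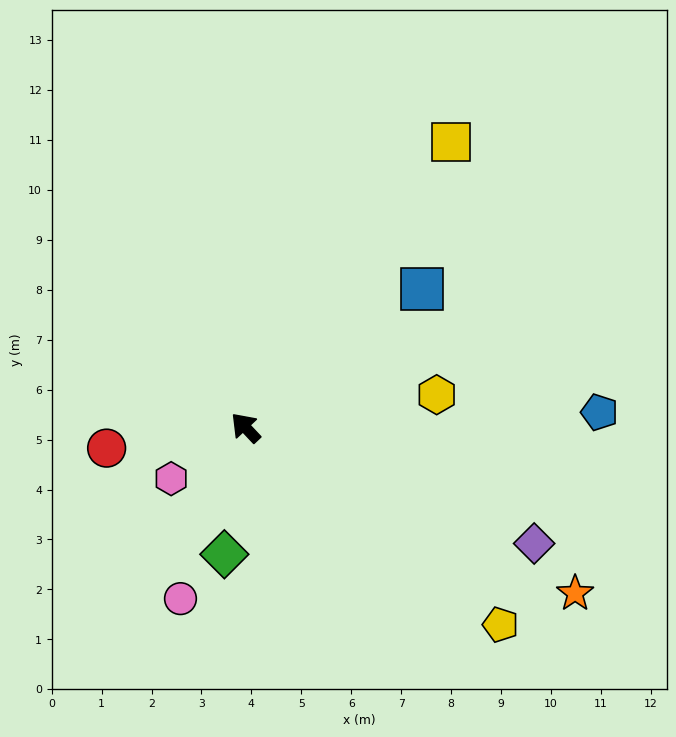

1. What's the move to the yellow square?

turn right 79°, forward 7.0 m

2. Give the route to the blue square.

turn right 95°, forward 4.5 m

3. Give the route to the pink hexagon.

turn left 81°, forward 1.8 m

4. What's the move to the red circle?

turn left 55°, forward 2.8 m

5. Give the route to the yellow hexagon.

turn right 123°, forward 3.9 m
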